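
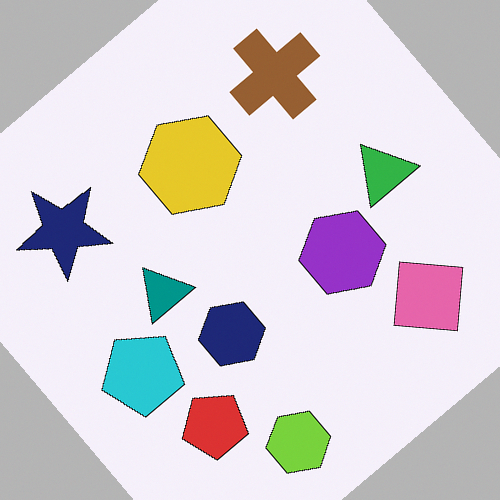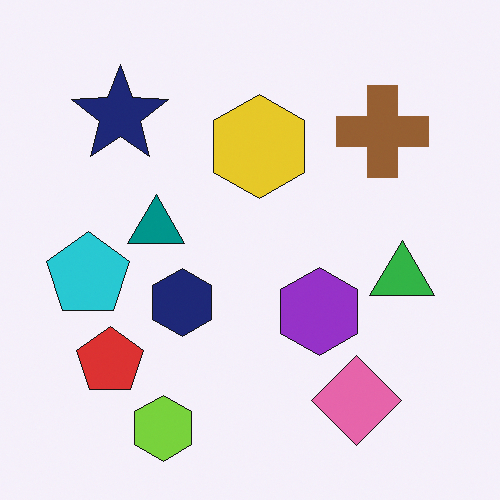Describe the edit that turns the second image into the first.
This is the original image rotated counter-clockwise by a large amount — several tens of degrees.

Every shape is tilted by the same angle and the image corners show triangular fill wedges — a whole-image rotation by a non-right angle.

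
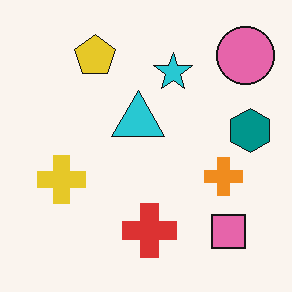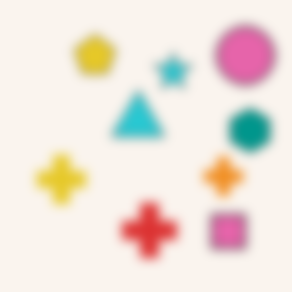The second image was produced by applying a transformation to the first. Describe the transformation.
It was strongly gaussian-blurred.

Shape edges and outlines are uniformly softened across the whole image.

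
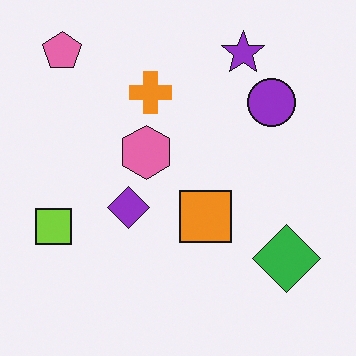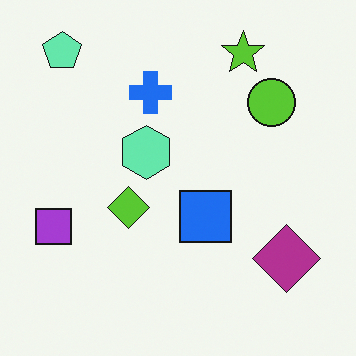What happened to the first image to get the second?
This is the original image hue-shifted through roughly half the color wheel.

Every shape's color has rotated by the same amount around the hue wheel — a uniform hue shift.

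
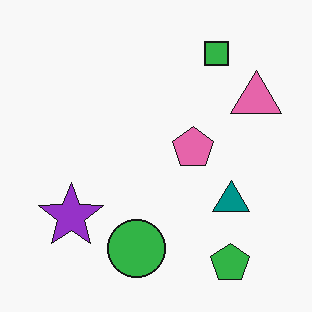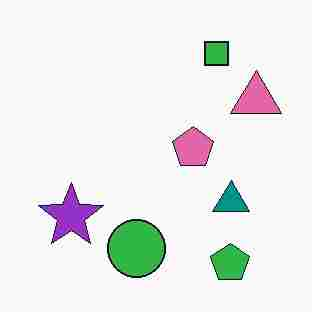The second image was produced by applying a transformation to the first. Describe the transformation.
The image was heavily JPEG-compressed with obvious blocking artifacts.

Blocky 8×8 compression artifacts appear around shape edges and the flat background shows ringing — characteristic JPEG degradation.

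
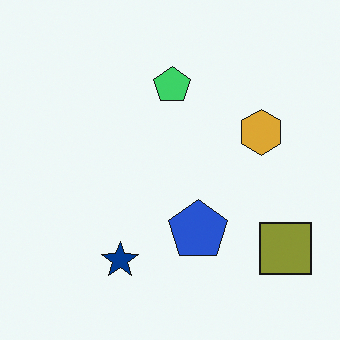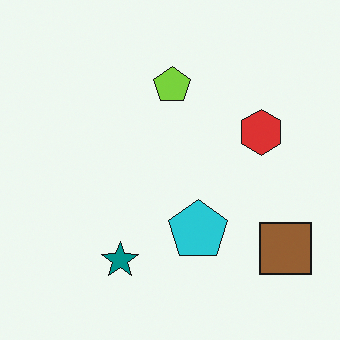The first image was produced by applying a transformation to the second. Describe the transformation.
Hue-shifted by a small amount.

Every shape's color has rotated by the same amount around the hue wheel — a uniform hue shift.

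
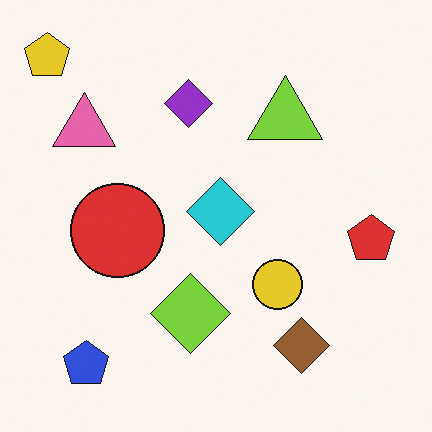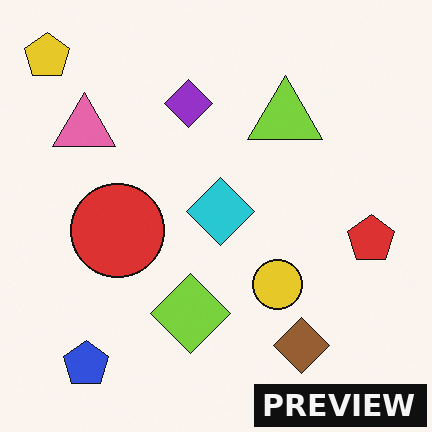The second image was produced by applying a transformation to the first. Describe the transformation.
The image was watermarked with the text "PREVIEW" in the lower-right corner.

A dark label reading "PREVIEW" appears in the lower-right corner.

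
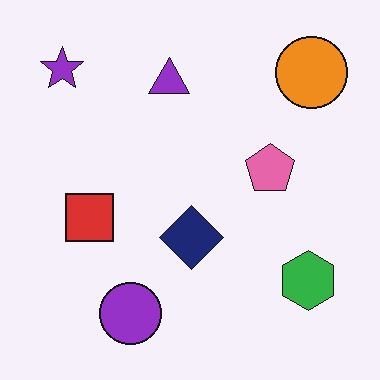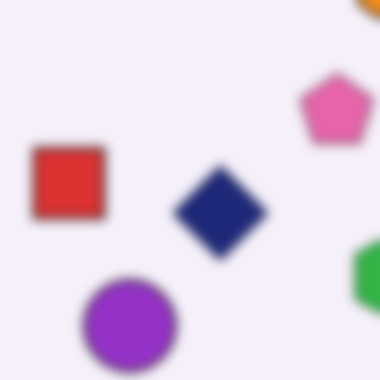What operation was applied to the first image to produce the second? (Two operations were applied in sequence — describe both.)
The second image is the first cropped slightly and scaled back up, then heavily blurred.

The visible shapes are larger and the field of view is narrower; shapes near the original edges may be partly or wholly outside the frame — a crop-and-rescale. Shape edges and outlines are uniformly softened across the whole image.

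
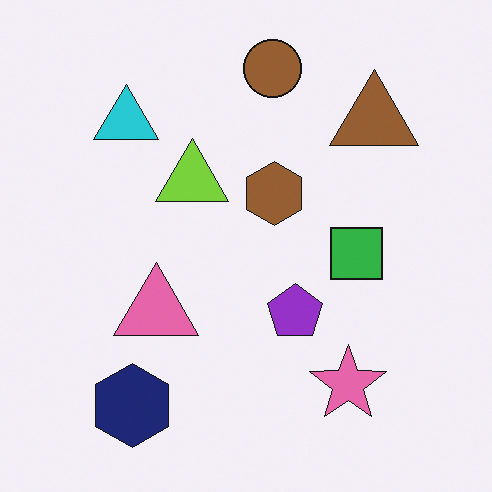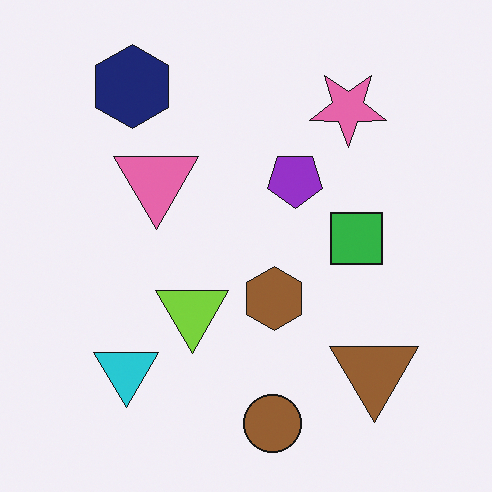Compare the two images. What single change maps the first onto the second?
The second image is the first flipped vertically (top ↔ bottom).

The brown circle is in the top of the first image and the bottom of the second — shapes on opposite sides of the horizontal midline have swapped in a mirror flip.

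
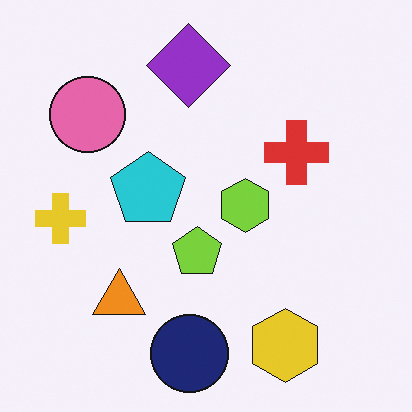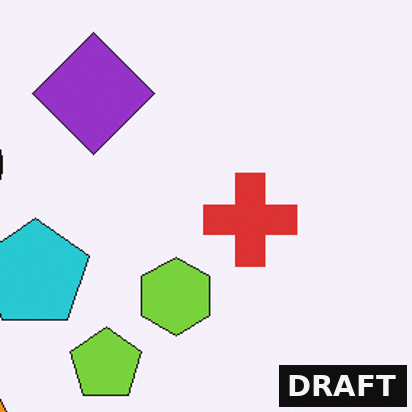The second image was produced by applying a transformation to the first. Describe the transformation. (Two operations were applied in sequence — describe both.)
The second image is the first cropped to a modestly smaller region and rescaled, then watermarked with the text "DRAFT" in the lower-right corner.

The visible shapes are larger and the field of view is narrower; shapes near the original edges may be partly or wholly outside the frame — a crop-and-rescale. A dark label reading "DRAFT" appears in the lower-right corner.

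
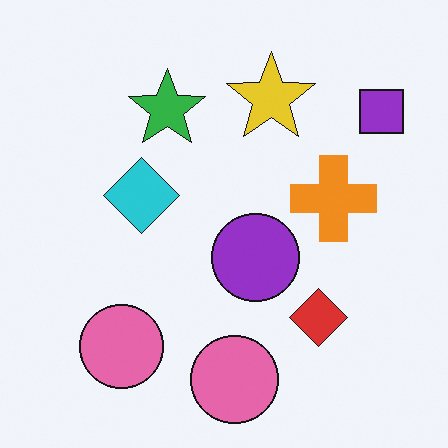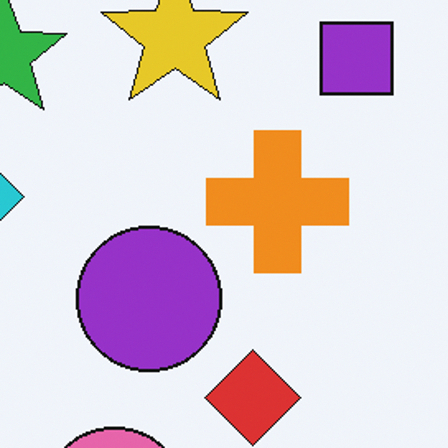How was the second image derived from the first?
It was cropped tightly and scaled back up.

The visible shapes are larger and the field of view is narrower; shapes near the original edges may be partly or wholly outside the frame — a crop-and-rescale.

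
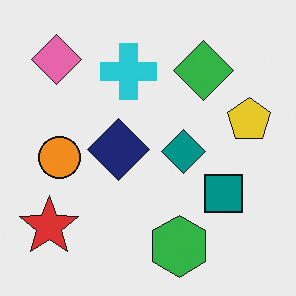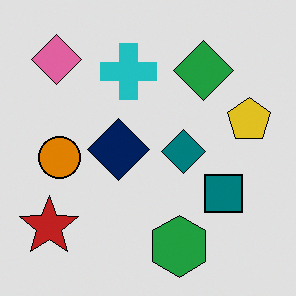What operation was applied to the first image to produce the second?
It was posterized to a reduced palette.

Each flat color has snapped to a coarser quantized level — most visibly, the near-white background has dropped to a flat grey.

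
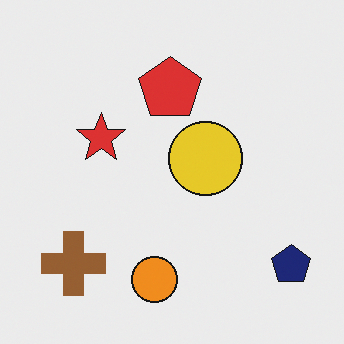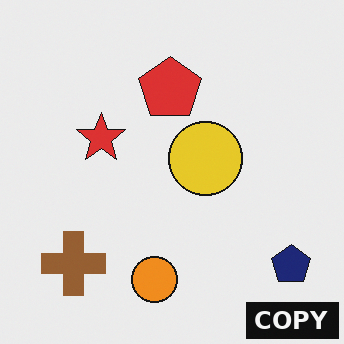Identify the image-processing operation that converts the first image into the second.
It was watermarked with the text "COPY" in the lower-right corner.

A dark label reading "COPY" appears in the lower-right corner.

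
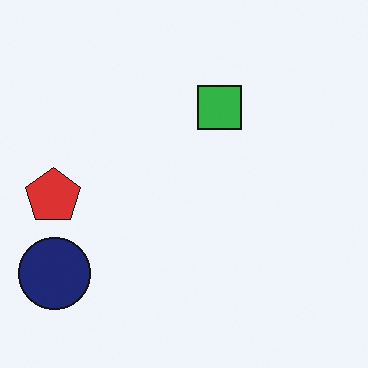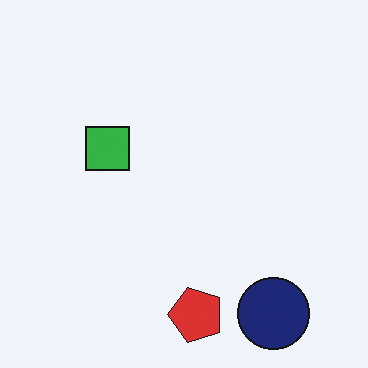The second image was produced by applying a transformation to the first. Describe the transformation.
Rotated 90° counter-clockwise.

The navy circle sits in the bottom-left of the first image and the bottom-right of the second — consistent with a whole-image 90° counter-clockwise rotation.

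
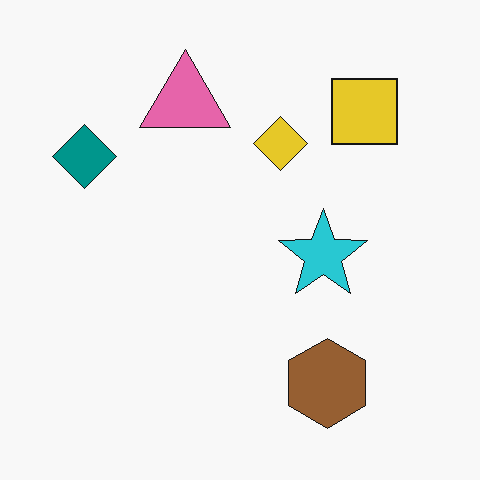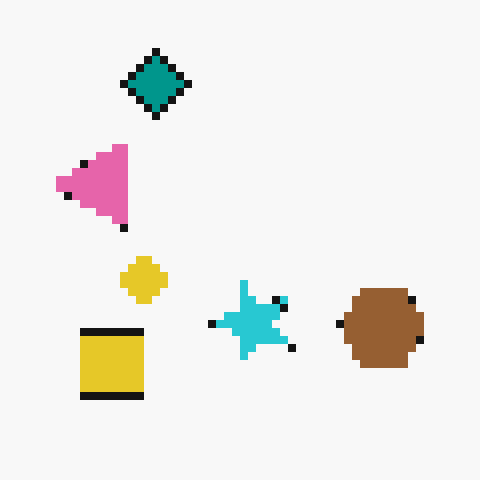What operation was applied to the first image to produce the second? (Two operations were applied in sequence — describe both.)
It was transposed (reflected across the top-left ↔ bottom-right diagonal), then pixelated into visible square blocks.

Shapes have swapped their row and column positions — what was in the top-right is now in the bottom-left — a diagonal reflection. Shapes are reduced to large square blocks; fine edges and outlines are lost — a downscale-then-upscale (mosaic) effect.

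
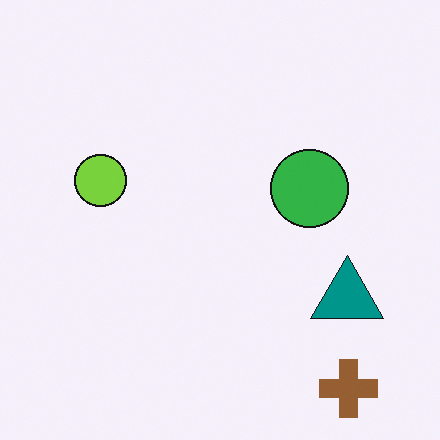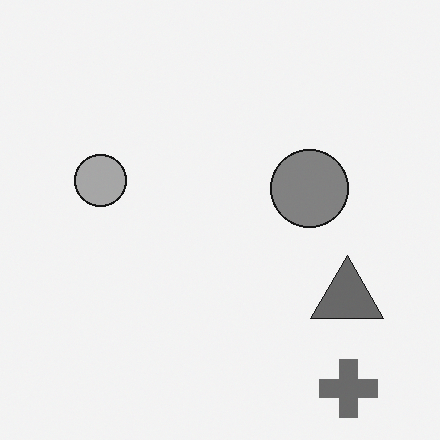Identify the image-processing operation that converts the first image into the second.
The second image is the first converted to grayscale.

All color is removed — every shape is now a shade of grey.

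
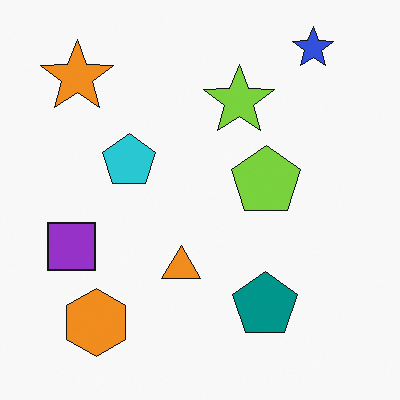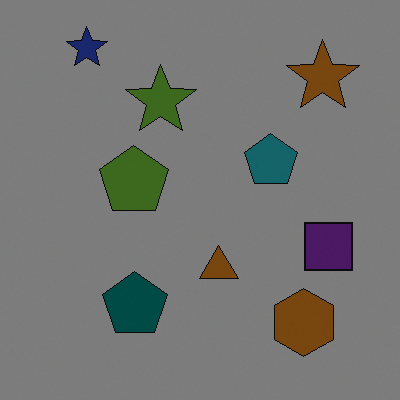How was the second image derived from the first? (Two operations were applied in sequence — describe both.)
Flipped horizontally (left ↔ right), then substantially darkened.

The purple square is in the left of the first image and the right of the second — shapes on opposite sides of the vertical midline have swapped in a mirror flip. Every pixel — background and shapes alike — is uniformly darkened.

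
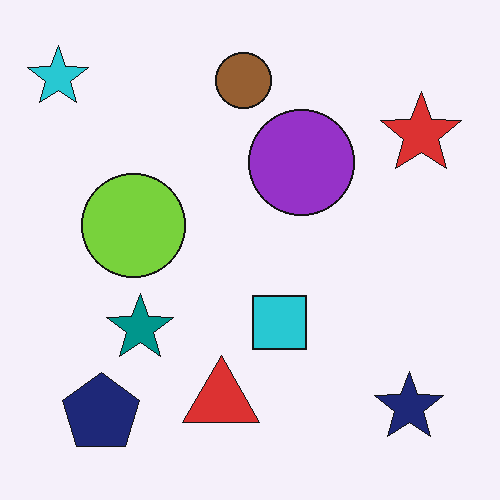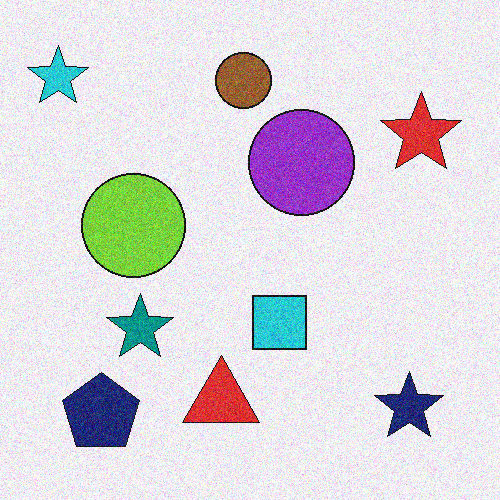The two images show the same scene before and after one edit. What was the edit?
The image was degraded with visible gaussian noise.

Random speckle covers the whole image, including the flat background.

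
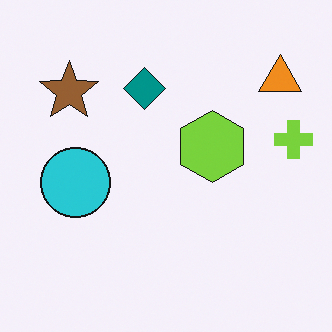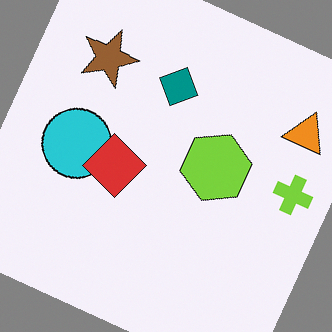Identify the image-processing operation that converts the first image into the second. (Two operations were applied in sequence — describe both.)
The image was rotated clockwise by a clearly visible amount, then overlaid with an additional red diamond.

Every shape is tilted by the same angle and the image corners show triangular fill wedges — a whole-image rotation by a non-right angle. A red diamond appears in the second image that is absent from the first.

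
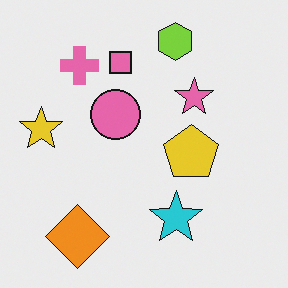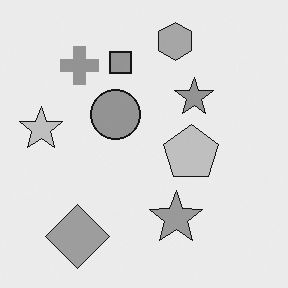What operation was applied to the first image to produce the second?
It was converted to grayscale.

All color is removed — every shape is now a shade of grey.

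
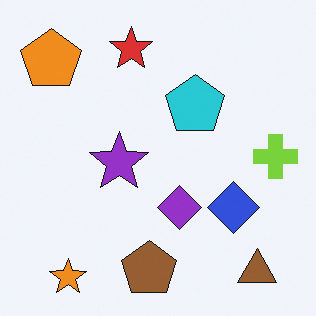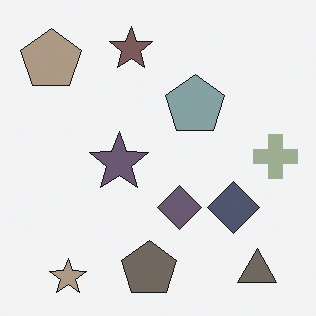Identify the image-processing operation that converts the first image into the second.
Heavily desaturated.

All colors are more muted and greyish — a global saturation change.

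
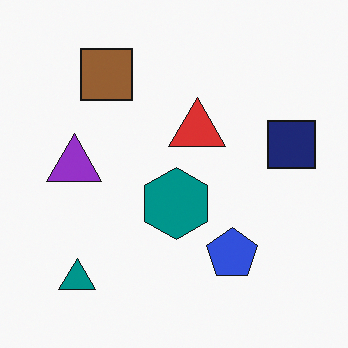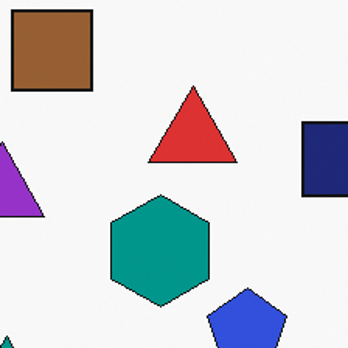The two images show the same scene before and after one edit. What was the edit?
It was cropped to a modestly smaller region and rescaled.

The visible shapes are larger and the field of view is narrower; shapes near the original edges may be partly or wholly outside the frame — a crop-and-rescale.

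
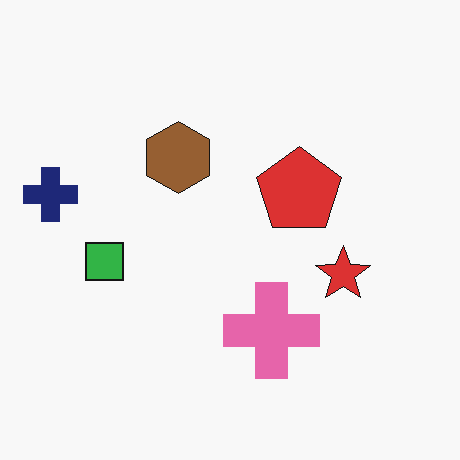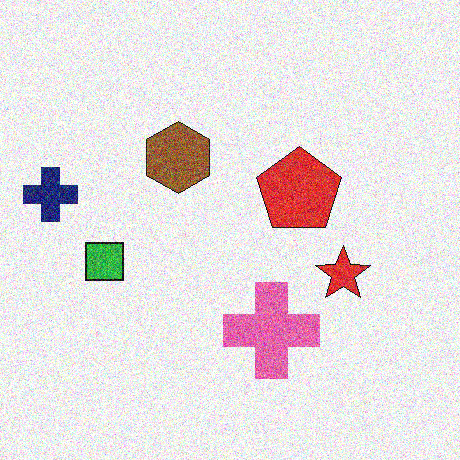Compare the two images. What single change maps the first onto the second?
The second image is the first degraded with a thick layer of grain.

Random speckle covers the whole image, including the flat background.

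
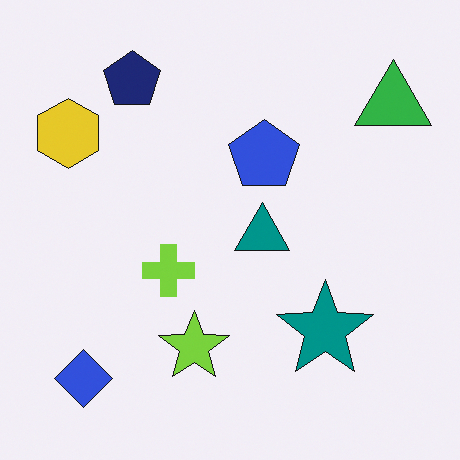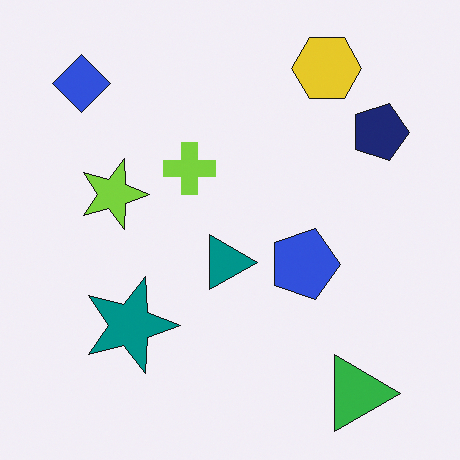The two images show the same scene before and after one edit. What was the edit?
The second image is the first rotated 90° clockwise.

The blue diamond sits in the bottom-left of the first image and the top-left of the second — consistent with a whole-image 90° clockwise rotation.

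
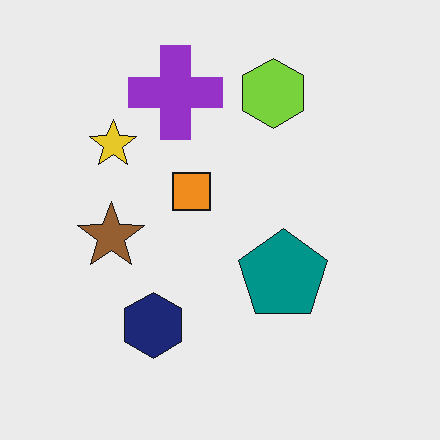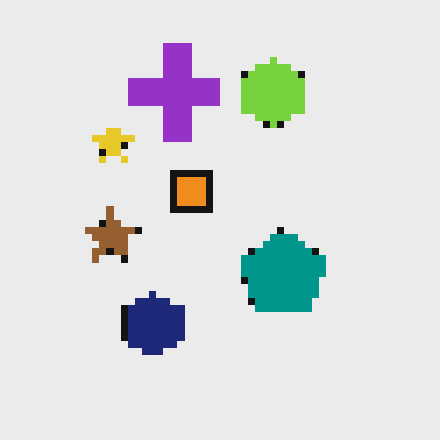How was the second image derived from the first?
The image was moderately pixelated.

Shapes are reduced to large square blocks; fine edges and outlines are lost — a downscale-then-upscale (mosaic) effect.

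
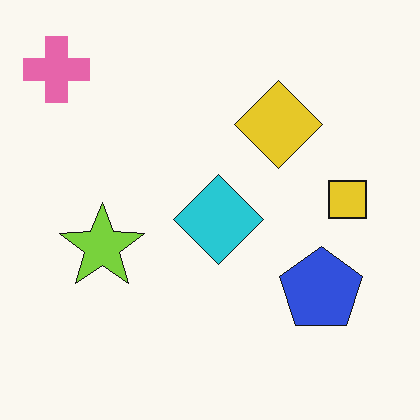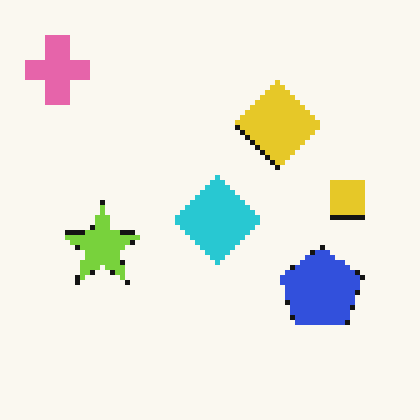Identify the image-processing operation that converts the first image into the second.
The image was mildly pixelated.

Shapes are reduced to large square blocks; fine edges and outlines are lost — a downscale-then-upscale (mosaic) effect.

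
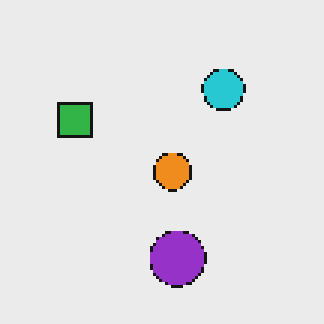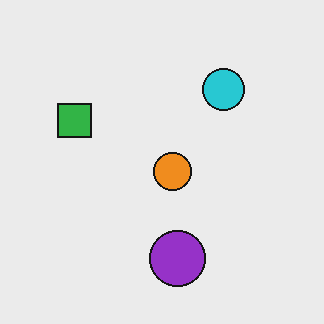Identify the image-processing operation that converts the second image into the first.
The first image is the second mildly pixelated.

Shapes are reduced to large square blocks; fine edges and outlines are lost — a downscale-then-upscale (mosaic) effect.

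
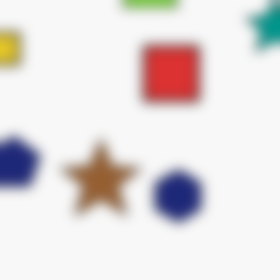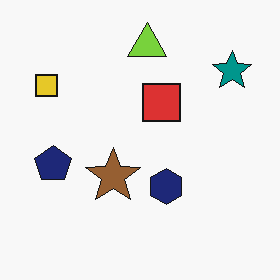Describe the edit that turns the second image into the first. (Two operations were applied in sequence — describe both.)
The image was cropped to a modestly smaller region and rescaled, then strongly gaussian-blurred.

The visible shapes are larger and the field of view is narrower; shapes near the original edges may be partly or wholly outside the frame — a crop-and-rescale. Shape edges and outlines are uniformly softened across the whole image.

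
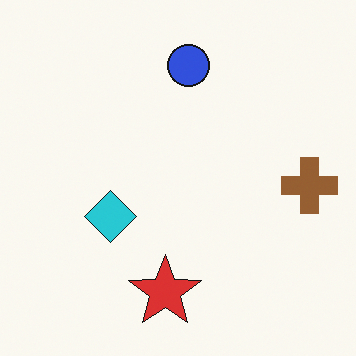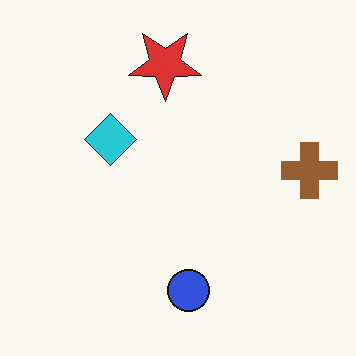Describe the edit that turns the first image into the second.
It was flipped vertically (top ↔ bottom).

The red star is in the bottom of the first image and the top of the second — shapes on opposite sides of the horizontal midline have swapped in a mirror flip.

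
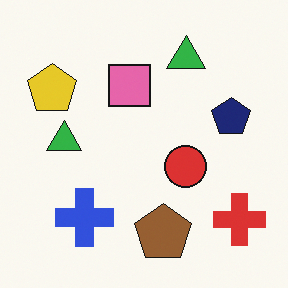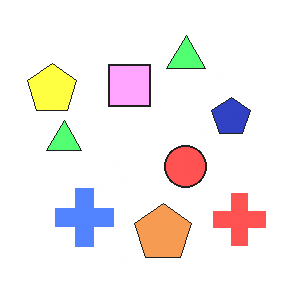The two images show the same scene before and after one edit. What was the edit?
Brightened a lot.

Every pixel — background and shapes alike — is uniformly brightened.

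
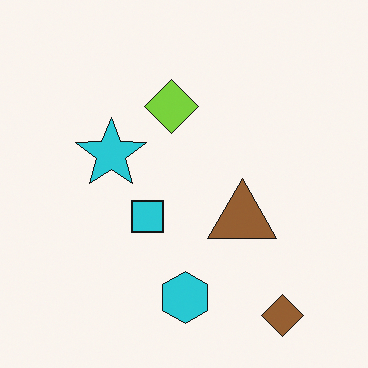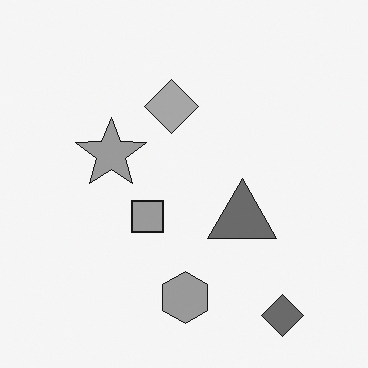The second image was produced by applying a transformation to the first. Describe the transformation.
Converted to grayscale.

All color is removed — every shape is now a shade of grey.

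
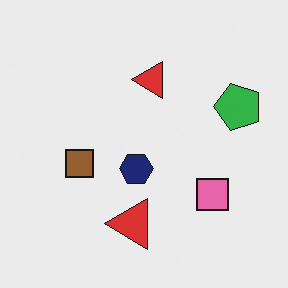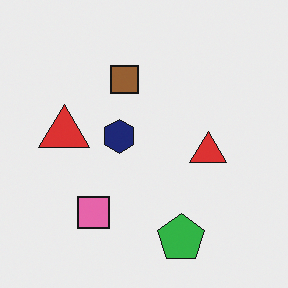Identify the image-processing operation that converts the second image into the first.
It was rotated 90° counter-clockwise.

The green pentagon sits in the bottom of the second image and the right of the first — consistent with a whole-image 90° counter-clockwise rotation.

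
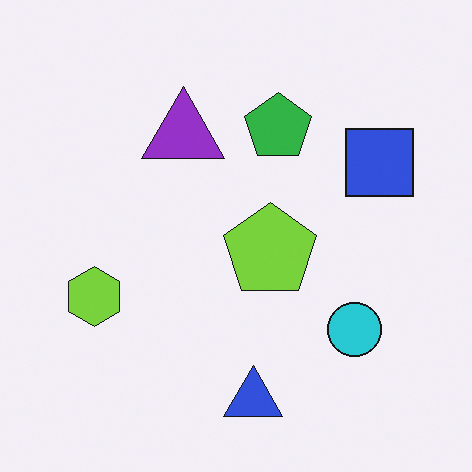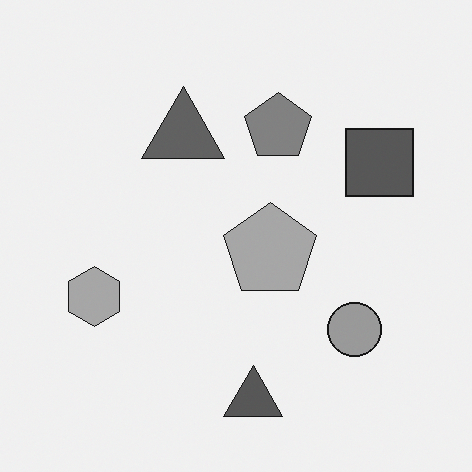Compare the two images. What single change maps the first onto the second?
The second image is the first converted to grayscale.

All color is removed — every shape is now a shade of grey.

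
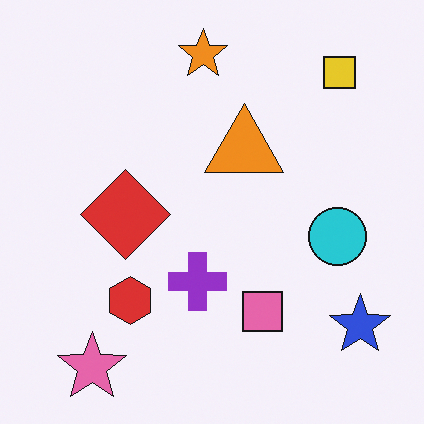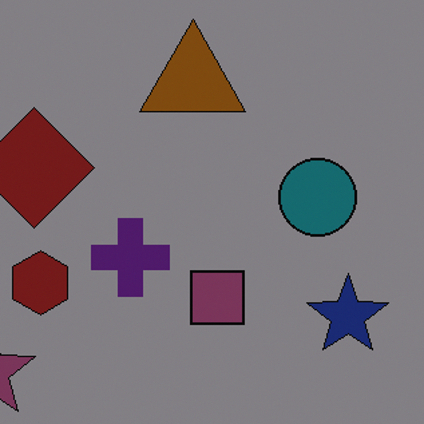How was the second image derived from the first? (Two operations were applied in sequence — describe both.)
Noticeably darkened, then cropped to a modestly smaller region and rescaled.

Every pixel — background and shapes alike — is uniformly darkened. The visible shapes are larger and the field of view is narrower; shapes near the original edges may be partly or wholly outside the frame — a crop-and-rescale.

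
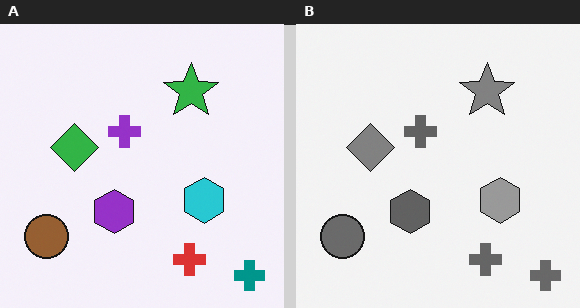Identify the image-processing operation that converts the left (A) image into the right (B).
This is the original image converted to grayscale.

All color is removed — every shape is now a shade of grey.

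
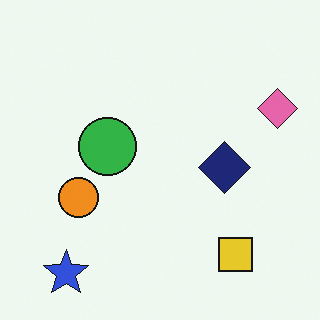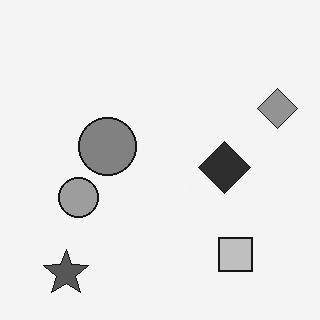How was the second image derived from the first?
This is the original image converted to grayscale.

All color is removed — every shape is now a shade of grey.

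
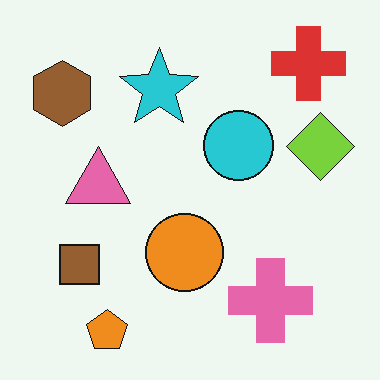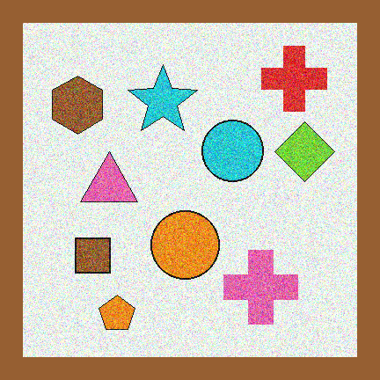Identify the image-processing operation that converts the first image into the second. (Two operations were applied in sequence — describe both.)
The transformation is: degraded with a thick layer of grain, then framed with a brown border.

Random speckle covers the whole image, including the flat background. A solid brown frame runs around the edge of the second image, with the content slightly shrunk inside it.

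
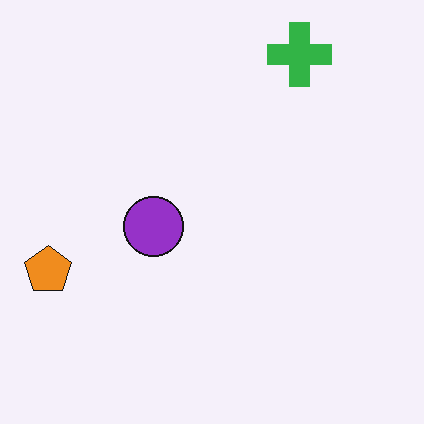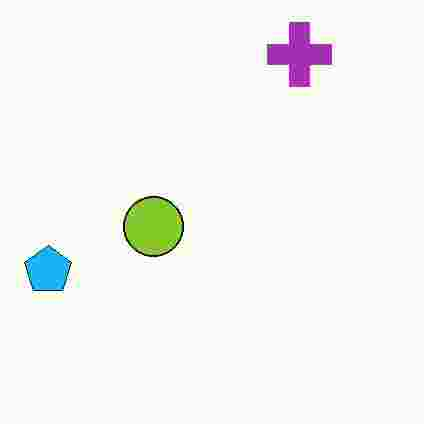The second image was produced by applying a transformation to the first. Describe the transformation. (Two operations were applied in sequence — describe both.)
The image was hue-shifted by a large amount, then heavily JPEG-compressed with obvious blocking artifacts.

Every shape's color has rotated by the same amount around the hue wheel — a uniform hue shift. Blocky 8×8 compression artifacts appear around shape edges and the flat background shows ringing — characteristic JPEG degradation.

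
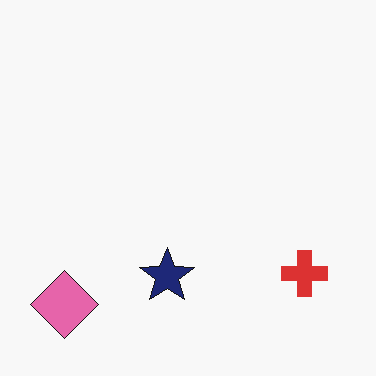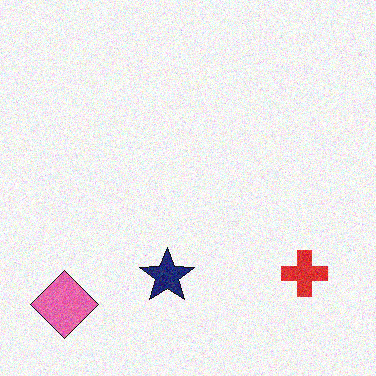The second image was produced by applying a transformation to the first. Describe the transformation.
Degraded with visible gaussian noise.

Random speckle covers the whole image, including the flat background.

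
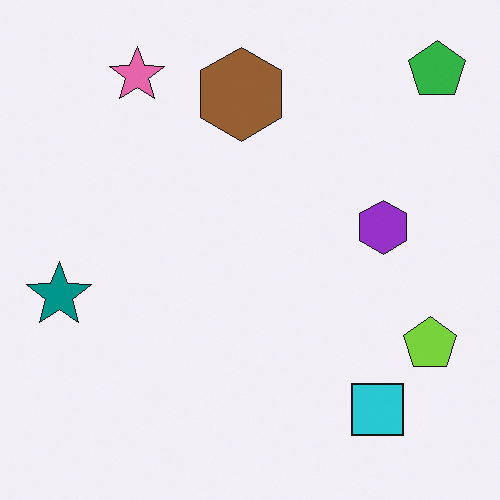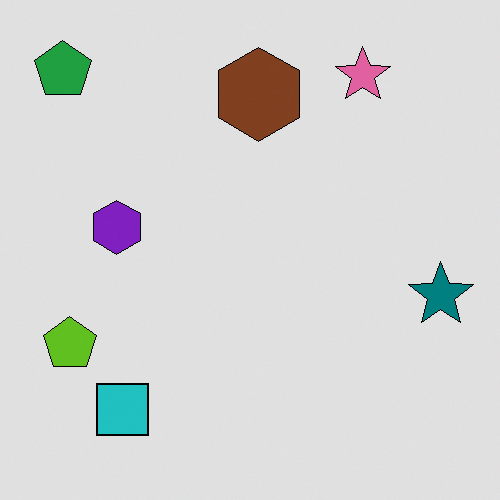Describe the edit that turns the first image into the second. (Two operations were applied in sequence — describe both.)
The transformation is: moderately posterized, then flipped horizontally (left ↔ right).

Each flat color has snapped to a coarser quantized level — most visibly, the near-white background has dropped to a flat grey. The teal star is in the left of the first image and the right of the second — shapes on opposite sides of the vertical midline have swapped in a mirror flip.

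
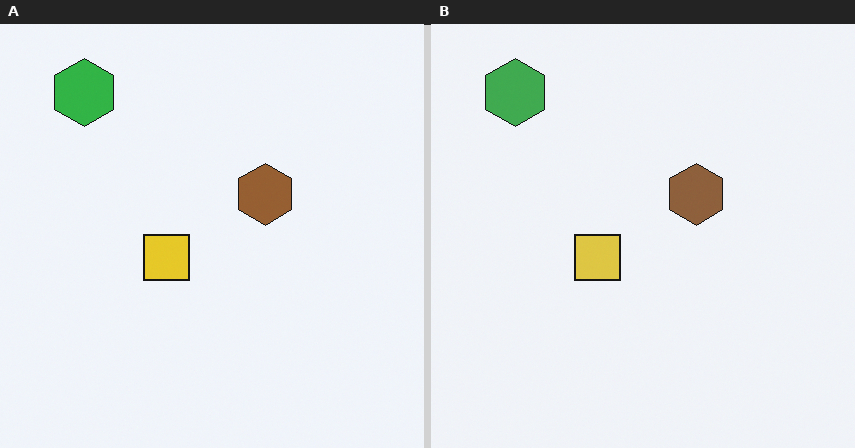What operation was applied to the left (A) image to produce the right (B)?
Slightly desaturated.

All colors are more muted and greyish — a global saturation change.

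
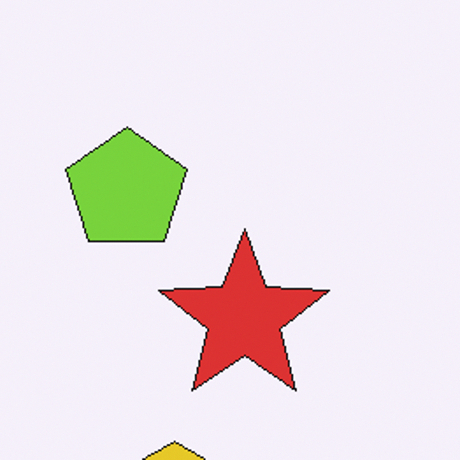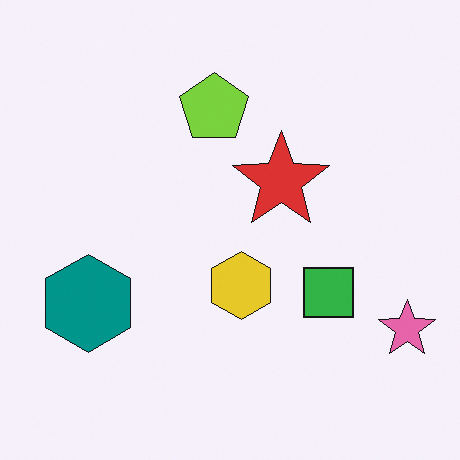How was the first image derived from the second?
The image was cropped to a noticeably smaller region and rescaled.

The visible shapes are larger and the field of view is narrower; shapes near the original edges may be partly or wholly outside the frame — a crop-and-rescale.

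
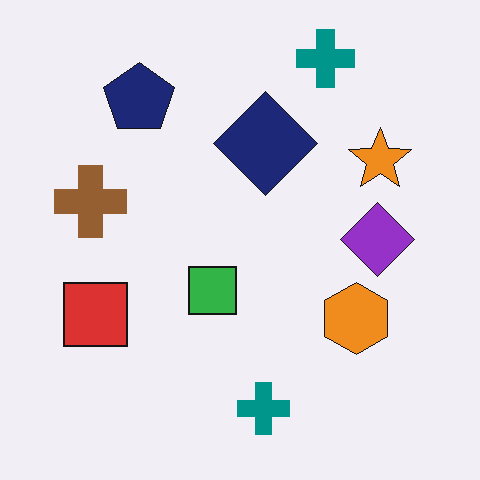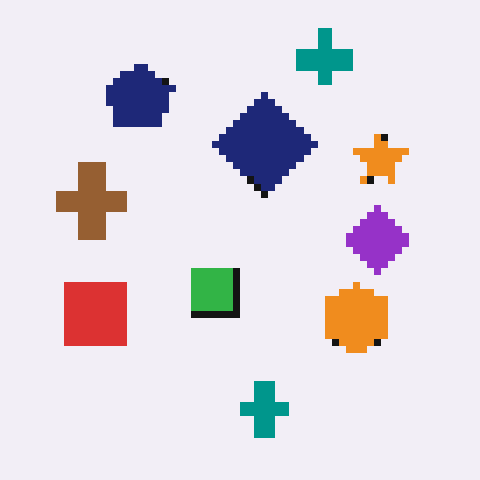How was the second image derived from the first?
The second image is the first moderately pixelated.

Shapes are reduced to large square blocks; fine edges and outlines are lost — a downscale-then-upscale (mosaic) effect.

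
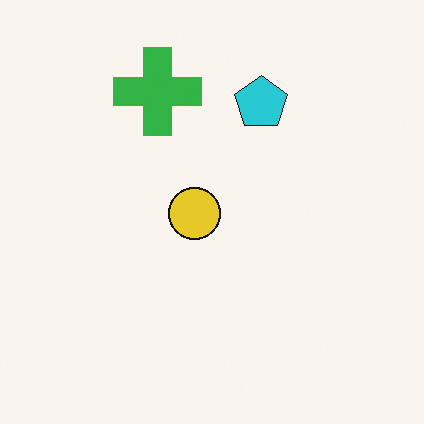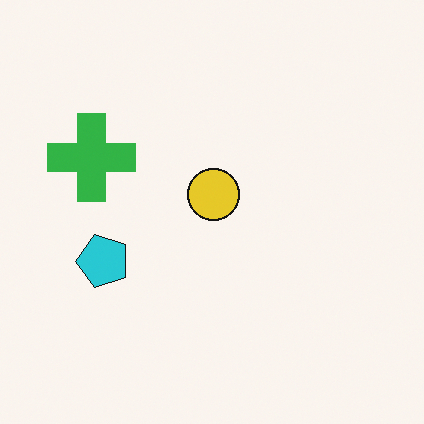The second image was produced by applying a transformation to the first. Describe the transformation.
The second image is the first transposed (reflected across the top-left ↔ bottom-right diagonal).

Shapes have swapped their row and column positions — what was in the top-right is now in the bottom-left — a diagonal reflection.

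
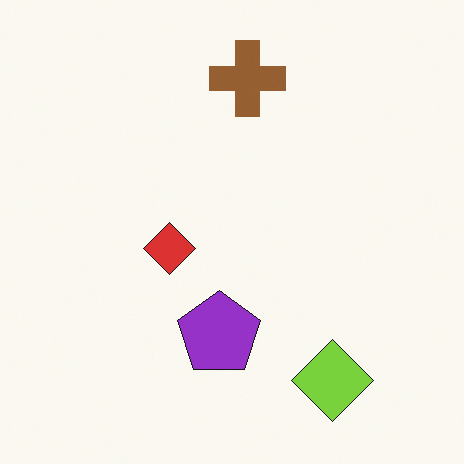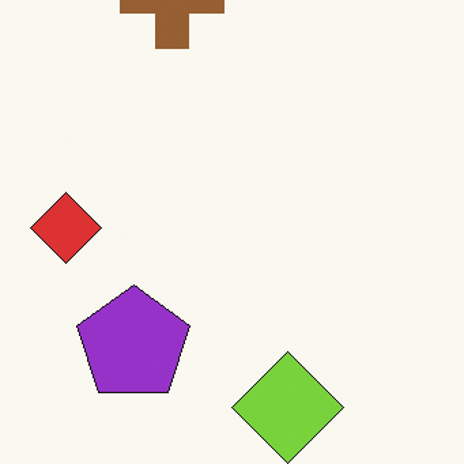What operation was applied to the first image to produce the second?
This is the original image cropped to a modestly smaller region and rescaled.

The visible shapes are larger and the field of view is narrower; shapes near the original edges may be partly or wholly outside the frame — a crop-and-rescale.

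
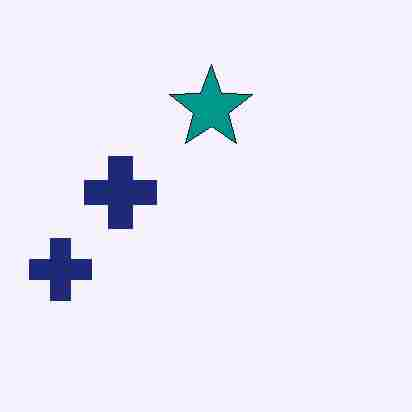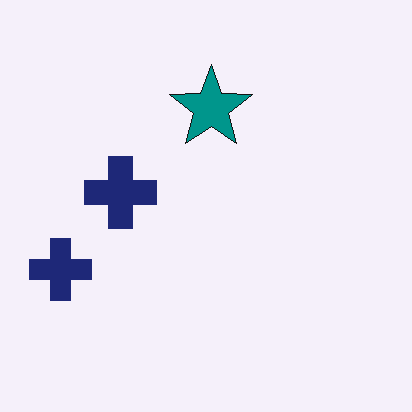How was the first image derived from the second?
Degraded with heavy JPEG compression.

Blocky 8×8 compression artifacts appear around shape edges and the flat background shows ringing — characteristic JPEG degradation.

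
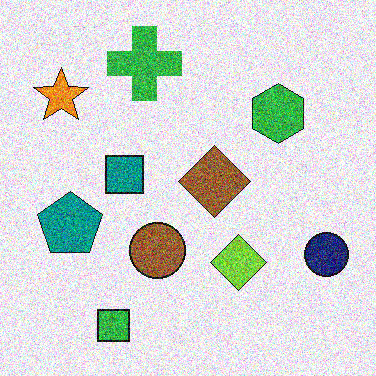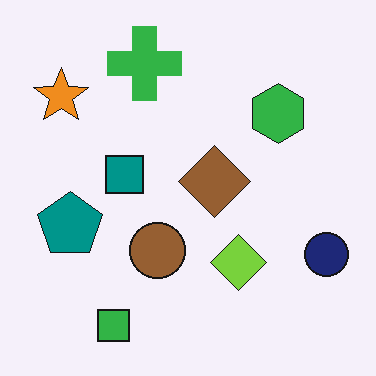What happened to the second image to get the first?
The first image is the second degraded with heavy additive noise.

Random speckle covers the whole image, including the flat background.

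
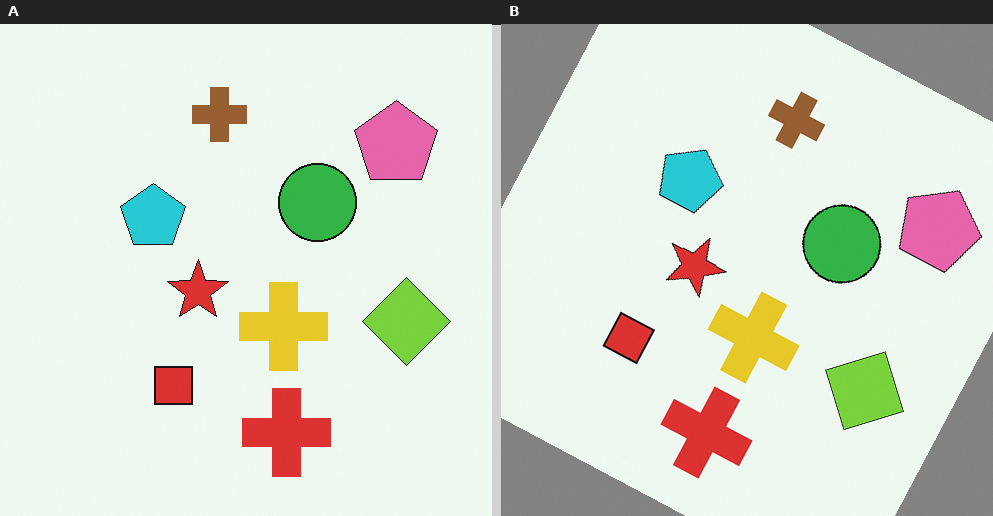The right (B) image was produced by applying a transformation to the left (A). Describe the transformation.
The image was rotated clockwise by a moderate amount.

Every shape is tilted by the same angle and the image corners show triangular fill wedges — a whole-image rotation by a non-right angle.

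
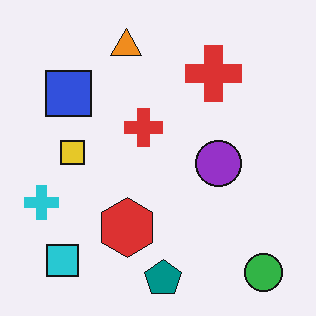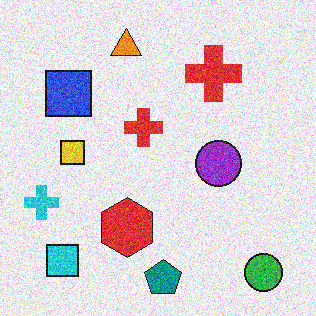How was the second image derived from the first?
It was degraded with heavy additive noise.

Random speckle covers the whole image, including the flat background.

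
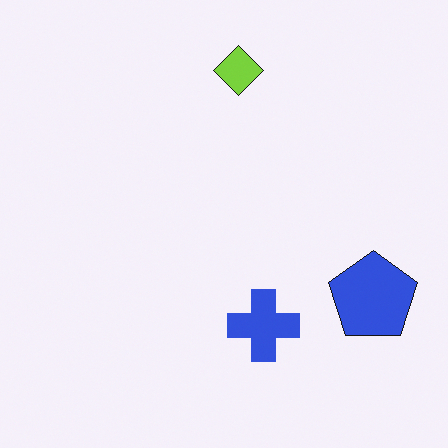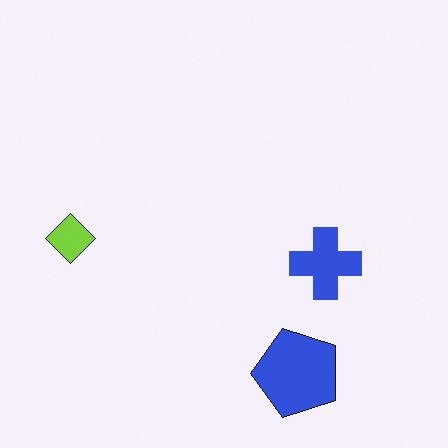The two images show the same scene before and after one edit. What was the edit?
The transformation is: transposed (reflected across the top-left ↔ bottom-right diagonal).

Shapes have swapped their row and column positions — what was in the top-right is now in the bottom-left — a diagonal reflection.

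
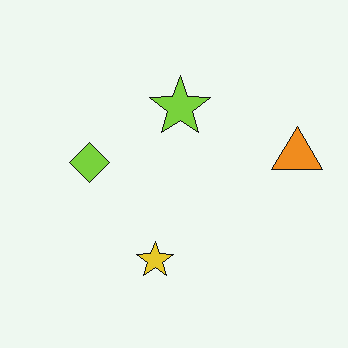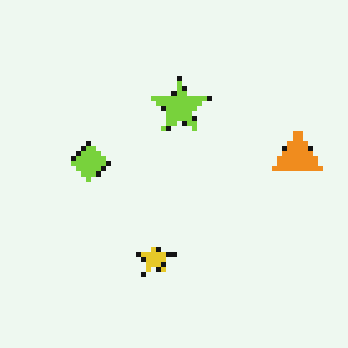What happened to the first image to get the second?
Mildly pixelated.

Shapes are reduced to large square blocks; fine edges and outlines are lost — a downscale-then-upscale (mosaic) effect.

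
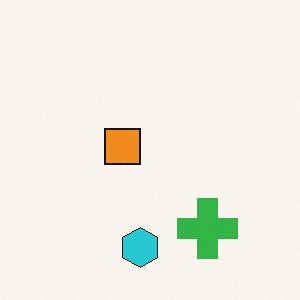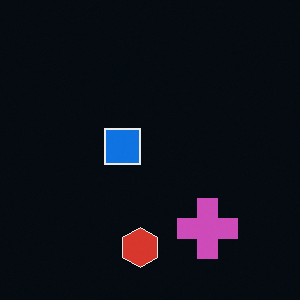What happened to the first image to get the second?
The transformation is: color-inverted (negative).

The light background has become dark and every shape's color is its complement — a photographic negative.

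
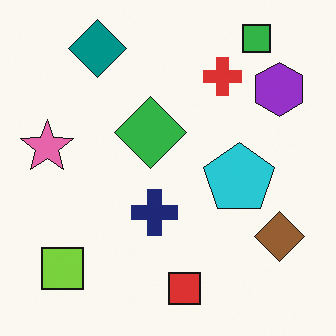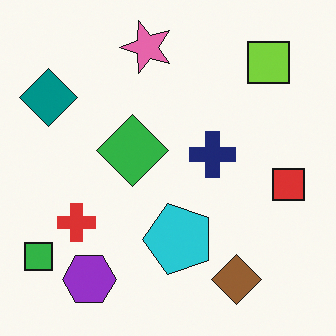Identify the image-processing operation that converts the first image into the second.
The second image is the first transposed (reflected across the top-left ↔ bottom-right diagonal).

Shapes have swapped their row and column positions — what was in the top-right is now in the bottom-left — a diagonal reflection.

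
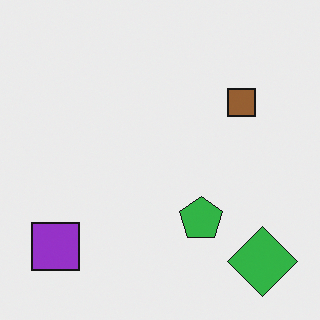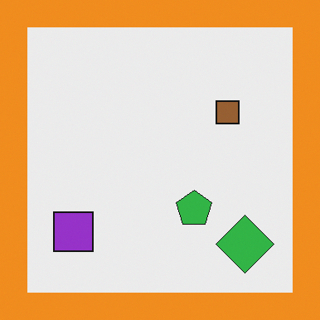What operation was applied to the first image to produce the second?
The second image is the first framed with a orange border.

A solid orange frame runs around the edge of the second image, with the content slightly shrunk inside it.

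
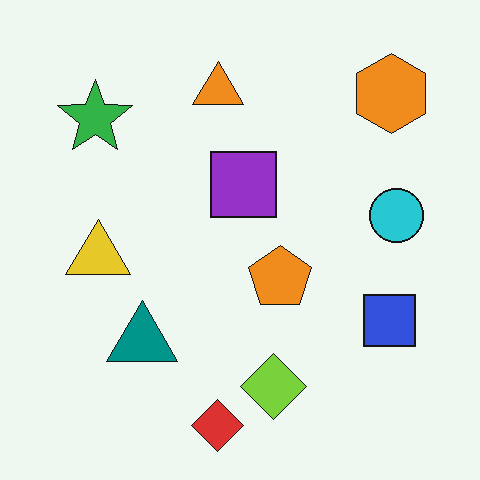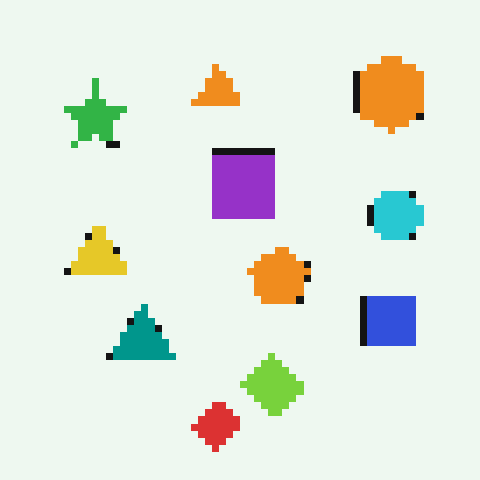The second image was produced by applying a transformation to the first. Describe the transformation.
The transformation is: pixelated into visible square blocks.

Shapes are reduced to large square blocks; fine edges and outlines are lost — a downscale-then-upscale (mosaic) effect.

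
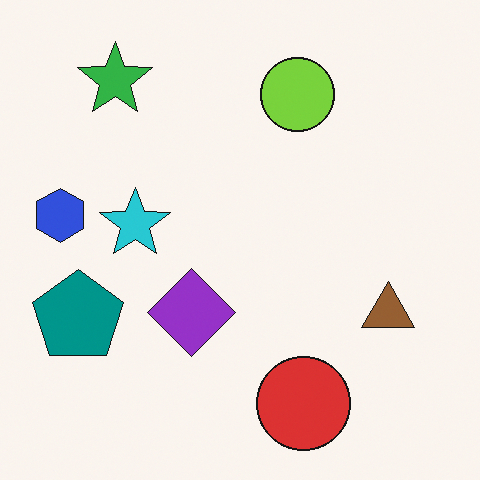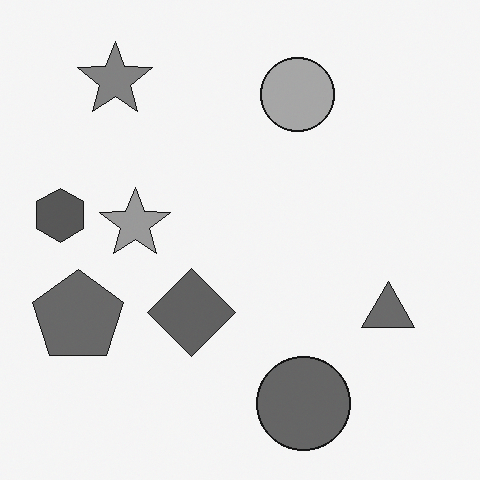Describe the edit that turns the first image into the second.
Converted to grayscale.

All color is removed — every shape is now a shade of grey.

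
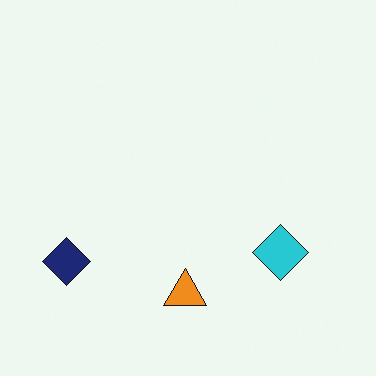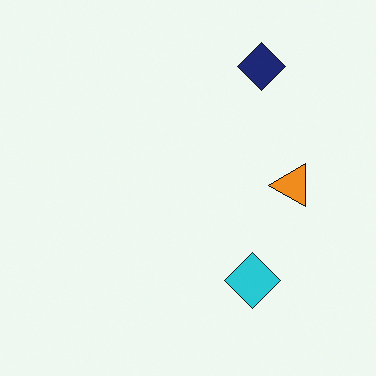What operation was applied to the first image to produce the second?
Transposed (reflected across the top-left ↔ bottom-right diagonal).

Shapes have swapped their row and column positions — what was in the top-right is now in the bottom-left — a diagonal reflection.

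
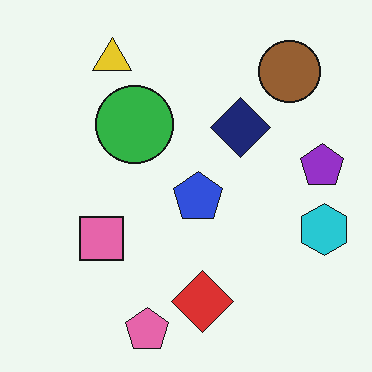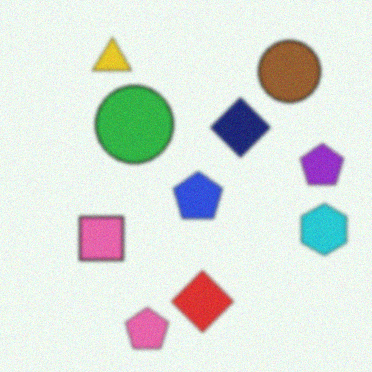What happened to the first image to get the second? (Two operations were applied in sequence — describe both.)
The second image is the first lightly blurred, then degraded with light additive noise.

Shape edges and outlines are uniformly softened across the whole image. Random speckle covers the whole image, including the flat background.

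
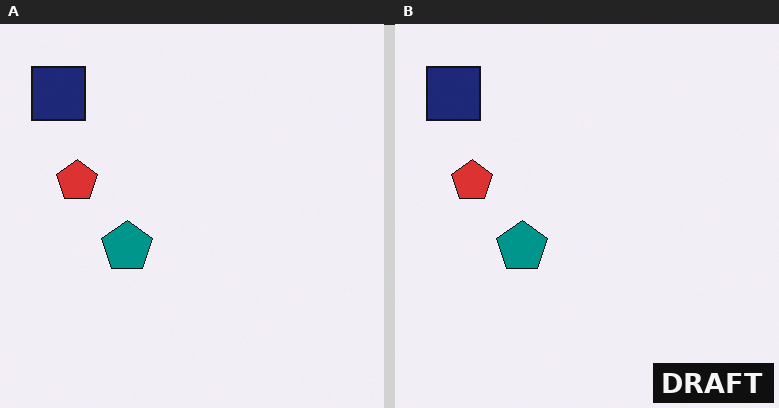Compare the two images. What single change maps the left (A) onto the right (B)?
It was watermarked with the text "DRAFT" in the lower-right corner.

A dark label reading "DRAFT" appears in the lower-right corner.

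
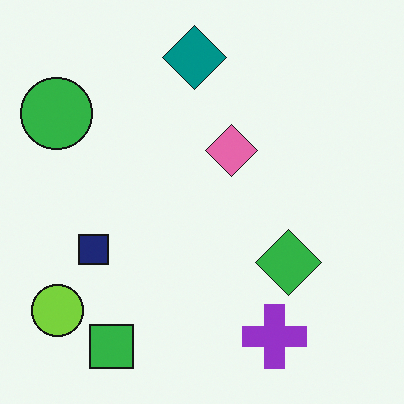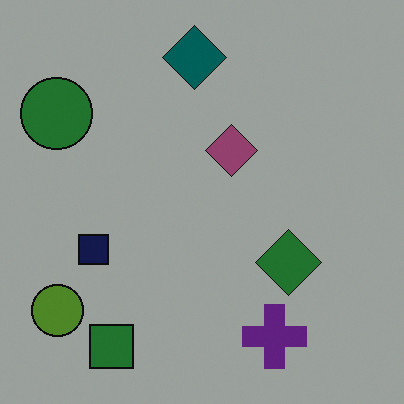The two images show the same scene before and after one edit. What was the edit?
The image was darkened a lot.

Every pixel — background and shapes alike — is uniformly darkened.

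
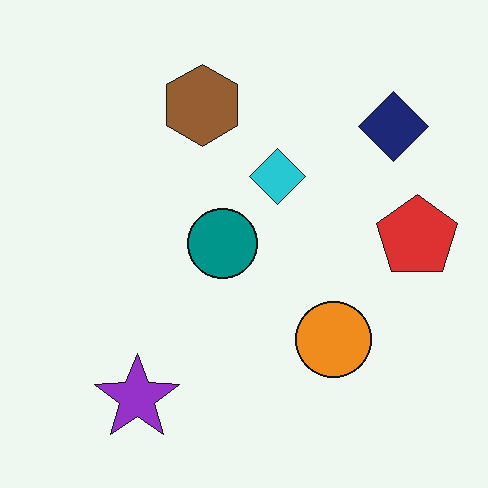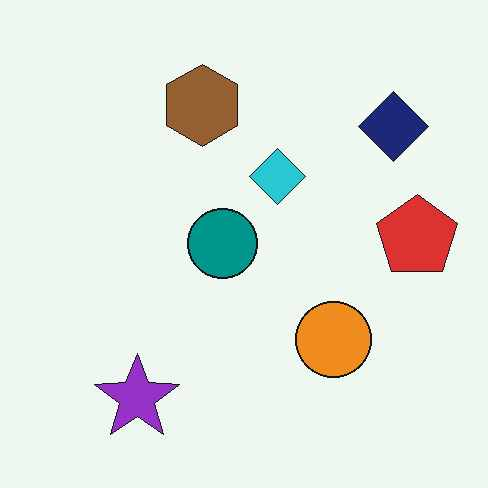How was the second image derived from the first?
The second image is the first given moderate JPEG compression.

Blocky 8×8 compression artifacts appear around shape edges and the flat background shows ringing — characteristic JPEG degradation.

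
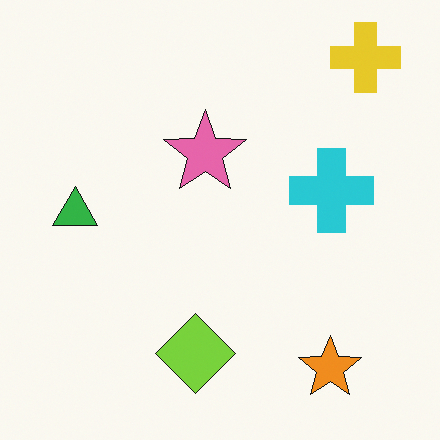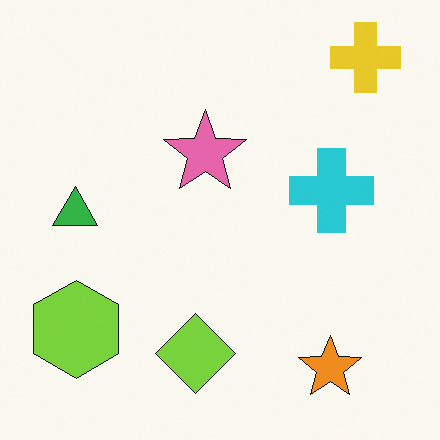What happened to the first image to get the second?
The second image is the first overlaid with an additional lime hexagon.

A lime hexagon appears in the second image that is absent from the first.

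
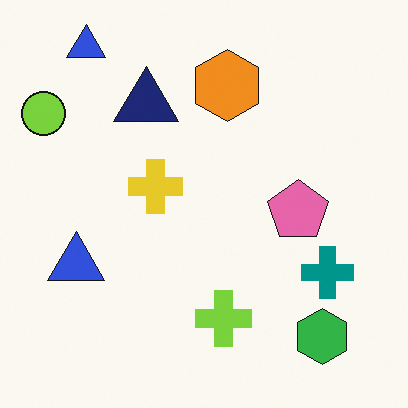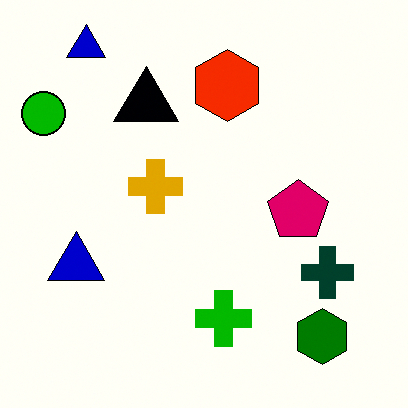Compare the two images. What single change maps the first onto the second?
The transformation is: boosted in contrast.

Tones are pushed away from mid-grey across the whole image — a global contrast change.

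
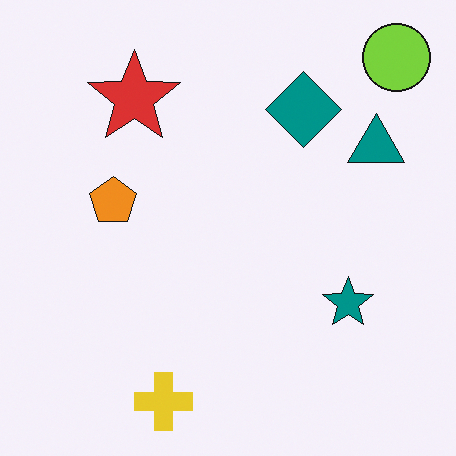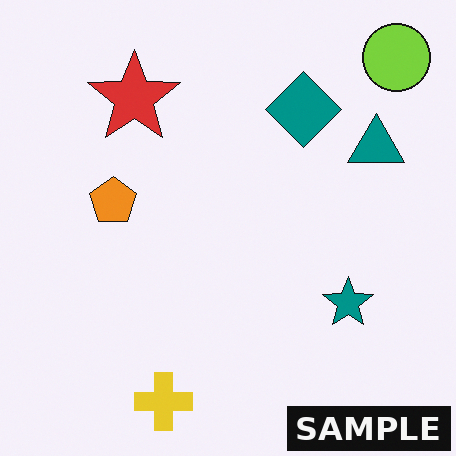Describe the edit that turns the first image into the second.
This is the original image watermarked with the text "SAMPLE" in the lower-right corner.

A dark label reading "SAMPLE" appears in the lower-right corner.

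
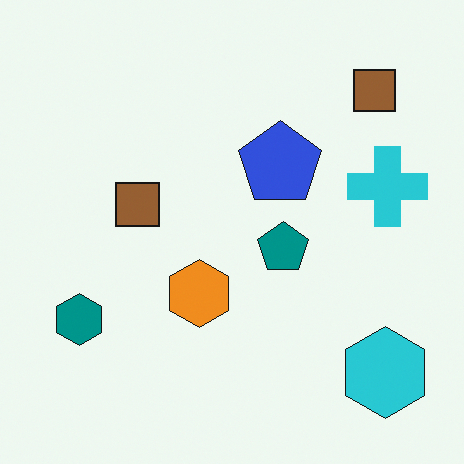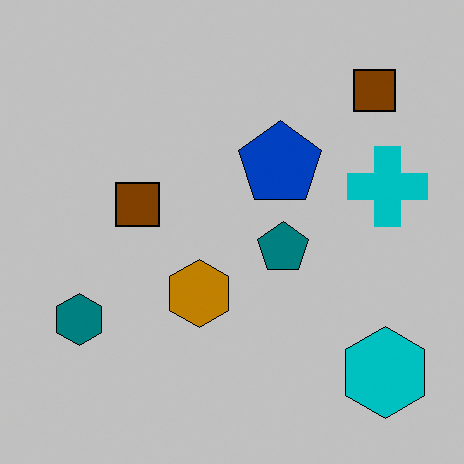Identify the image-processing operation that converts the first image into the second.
Heavily posterized to just a handful of flat colors.

Each flat color has snapped to a coarser quantized level — most visibly, the near-white background has dropped to a flat grey.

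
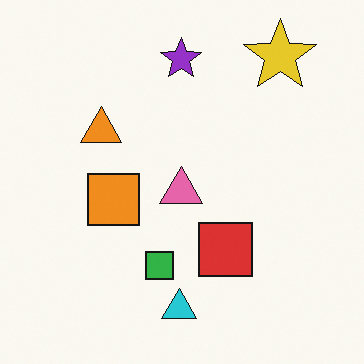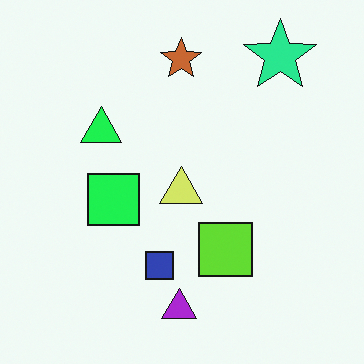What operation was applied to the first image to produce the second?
The image was hue-shifted by a moderate amount.

Every shape's color has rotated by the same amount around the hue wheel — a uniform hue shift.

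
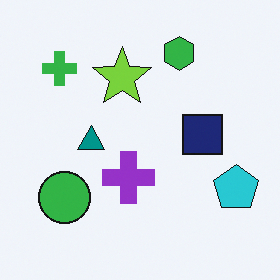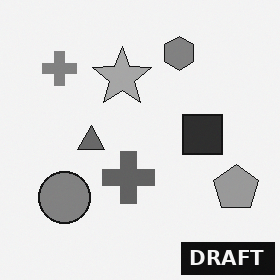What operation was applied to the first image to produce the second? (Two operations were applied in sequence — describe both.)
Converted to grayscale, then watermarked with the text "DRAFT" in the lower-right corner.

All color is removed — every shape is now a shade of grey. A dark label reading "DRAFT" appears in the lower-right corner.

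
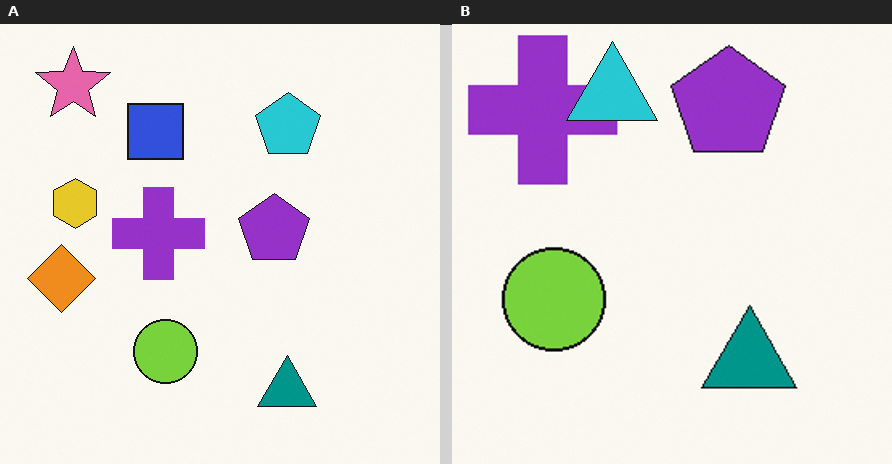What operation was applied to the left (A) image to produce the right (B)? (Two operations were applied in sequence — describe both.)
The right (B) image is the left (A) cropped to a modestly smaller region and rescaled, then overlaid with an additional cyan triangle.

The visible shapes are larger and the field of view is narrower; shapes near the original edges may be partly or wholly outside the frame — a crop-and-rescale. A cyan triangle appears in the right (B) image that is absent from the left (A).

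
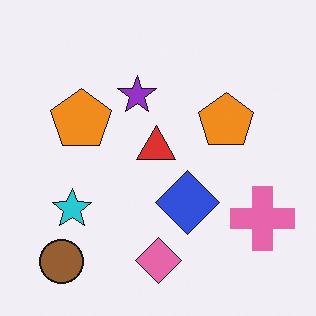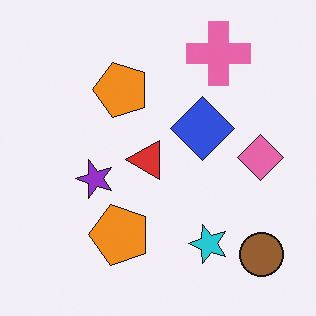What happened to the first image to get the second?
The transformation is: rotated 90° counter-clockwise.

The brown circle sits in the bottom-left of the first image and the bottom-right of the second — consistent with a whole-image 90° counter-clockwise rotation.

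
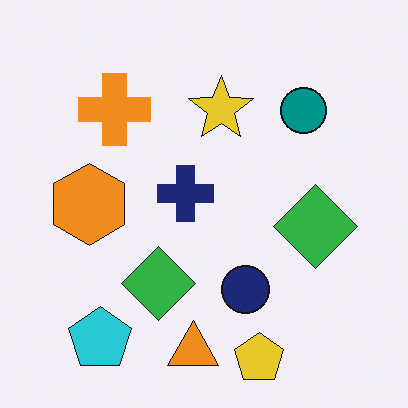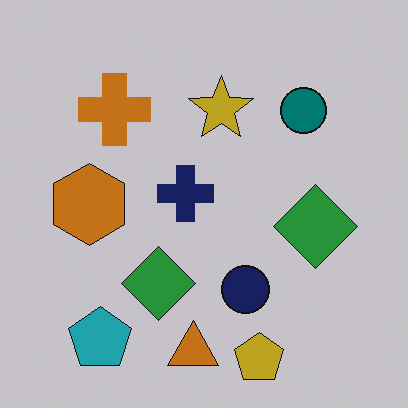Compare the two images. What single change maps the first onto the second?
It was darkened a little.

Every pixel — background and shapes alike — is uniformly darkened.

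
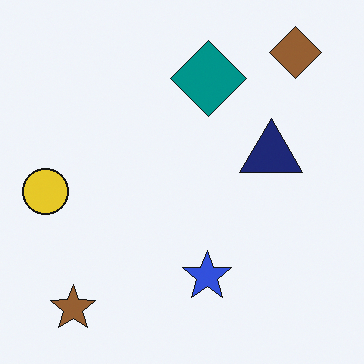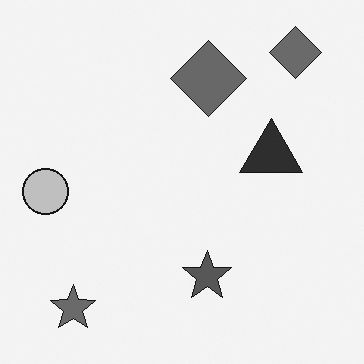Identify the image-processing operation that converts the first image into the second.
Converted to grayscale.

All color is removed — every shape is now a shade of grey.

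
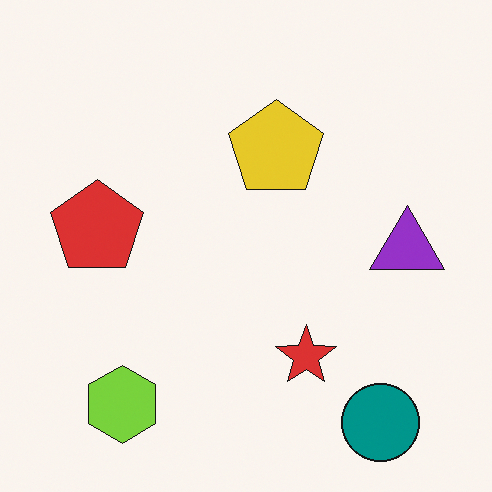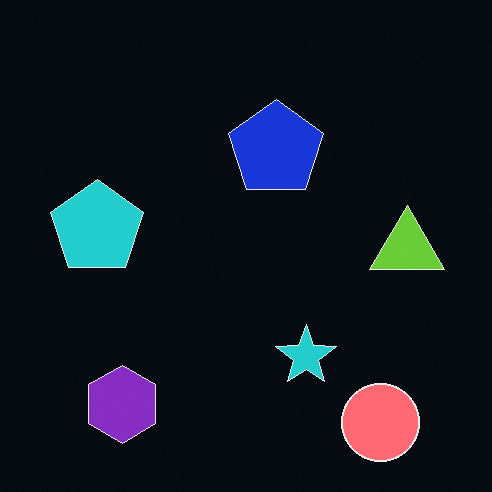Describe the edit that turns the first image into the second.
The image was color-inverted (negative).

The light background has become dark and every shape's color is its complement — a photographic negative.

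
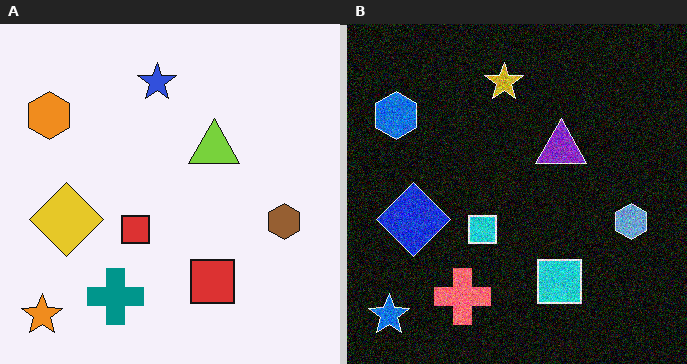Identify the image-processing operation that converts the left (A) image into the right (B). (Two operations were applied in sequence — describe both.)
It was degraded with a thick layer of grain, then color-inverted (negative).

Random speckle covers the whole image, including the flat background. The light background has become dark and every shape's color is its complement — a photographic negative.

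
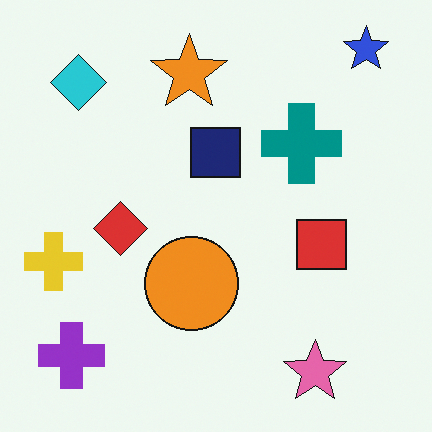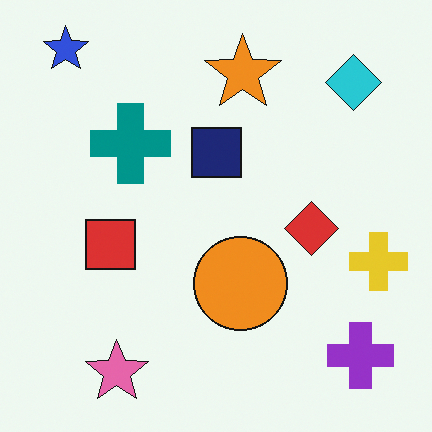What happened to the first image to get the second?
The image was flipped horizontally (left ↔ right).

The yellow cross is in the left of the first image and the right of the second — shapes on opposite sides of the vertical midline have swapped in a mirror flip.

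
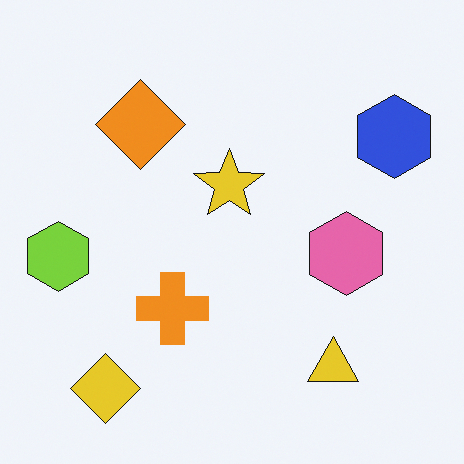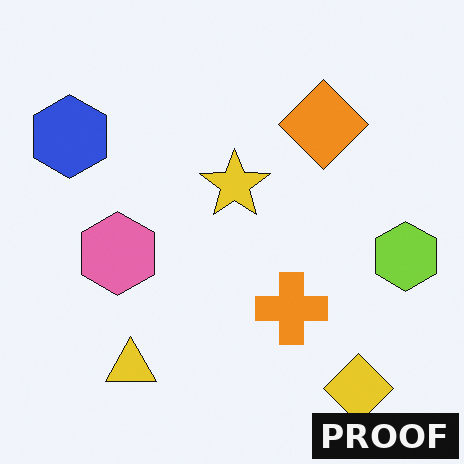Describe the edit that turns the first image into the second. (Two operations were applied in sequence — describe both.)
The transformation is: flipped horizontally (left ↔ right), then watermarked with the text "PROOF" in the lower-right corner.

The lime hexagon is in the left of the first image and the right of the second — shapes on opposite sides of the vertical midline have swapped in a mirror flip. A dark label reading "PROOF" appears in the lower-right corner.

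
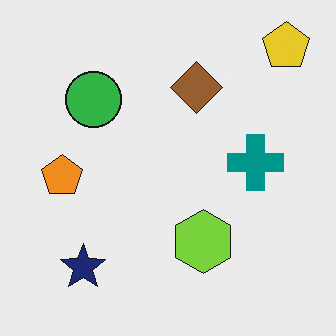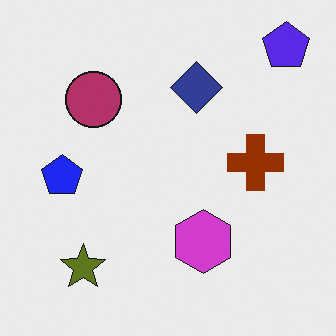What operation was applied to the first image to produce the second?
It was hue-shifted through roughly half the color wheel.

Every shape's color has rotated by the same amount around the hue wheel — a uniform hue shift.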